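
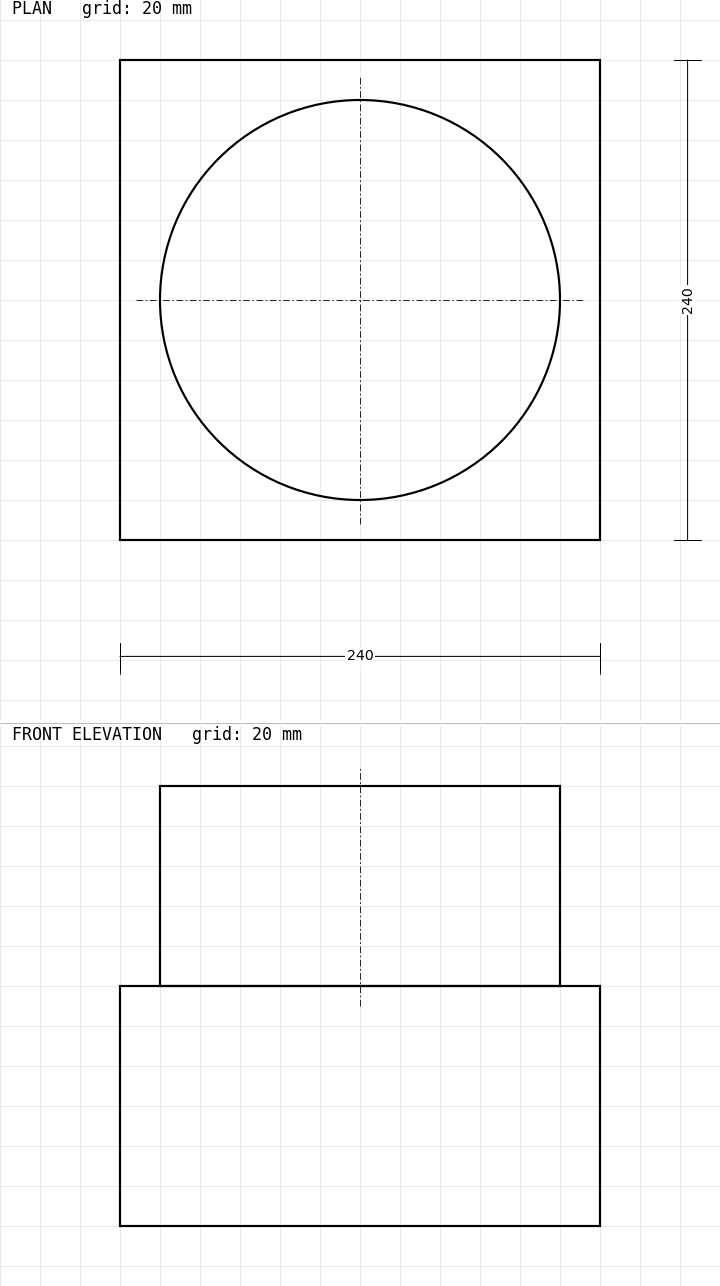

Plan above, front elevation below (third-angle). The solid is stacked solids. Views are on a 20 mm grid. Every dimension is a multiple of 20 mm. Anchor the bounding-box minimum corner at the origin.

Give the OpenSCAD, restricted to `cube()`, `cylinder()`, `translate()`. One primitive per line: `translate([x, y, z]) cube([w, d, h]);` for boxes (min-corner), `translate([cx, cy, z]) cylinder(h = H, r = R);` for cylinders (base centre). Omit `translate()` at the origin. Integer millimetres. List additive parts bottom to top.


cube([240, 240, 120]);
translate([120, 120, 120]) cylinder(h = 100, r = 100);


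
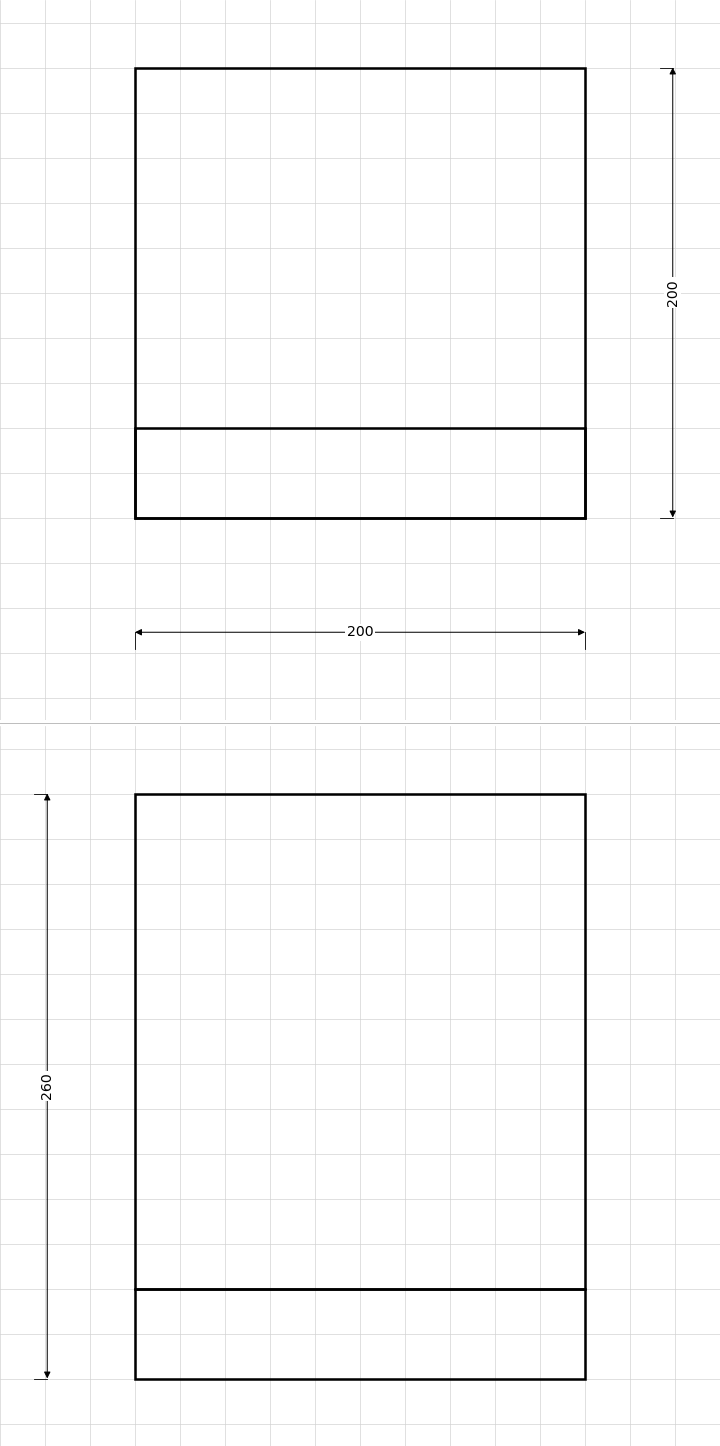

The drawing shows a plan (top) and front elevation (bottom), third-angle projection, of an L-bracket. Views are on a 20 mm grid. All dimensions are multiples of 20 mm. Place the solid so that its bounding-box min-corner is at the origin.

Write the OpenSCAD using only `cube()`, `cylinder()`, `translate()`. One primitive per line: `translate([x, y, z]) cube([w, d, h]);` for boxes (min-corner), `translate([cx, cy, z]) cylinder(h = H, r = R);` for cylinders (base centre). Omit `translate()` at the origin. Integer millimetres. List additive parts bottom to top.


cube([200, 200, 40]);
translate([0, 0, 40]) cube([200, 40, 220]);


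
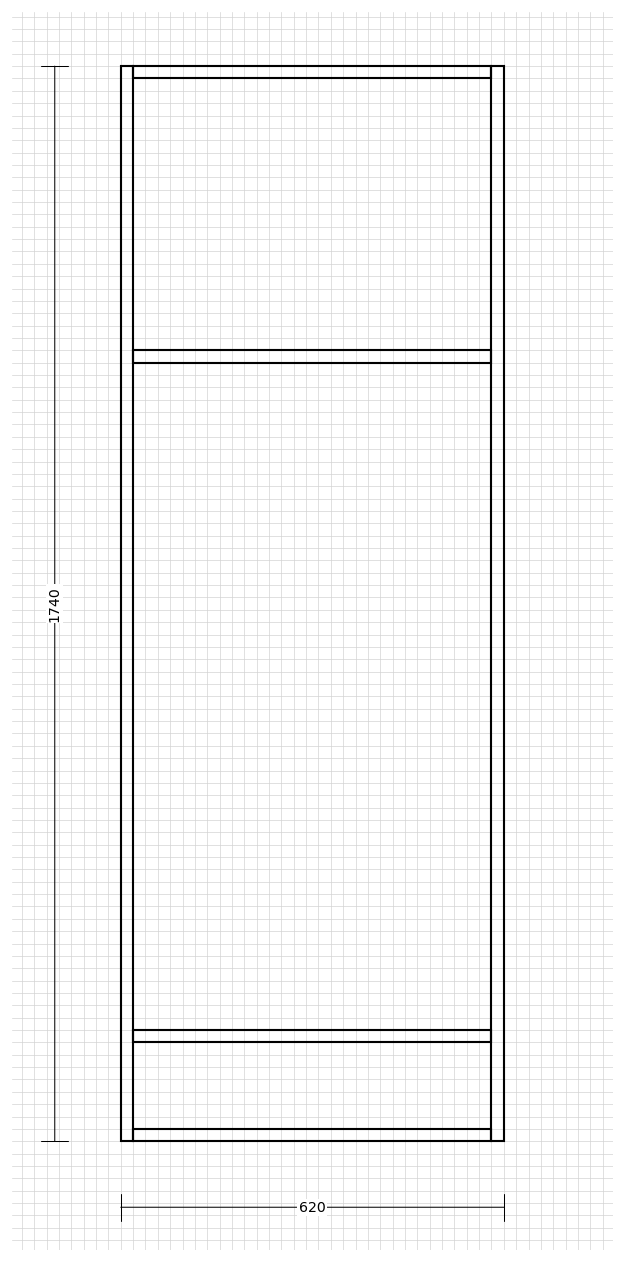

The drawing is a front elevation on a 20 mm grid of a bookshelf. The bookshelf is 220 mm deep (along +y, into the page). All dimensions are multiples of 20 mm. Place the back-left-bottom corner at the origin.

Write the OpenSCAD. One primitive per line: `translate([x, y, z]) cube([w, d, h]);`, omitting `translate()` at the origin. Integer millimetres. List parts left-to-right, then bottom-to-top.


cube([20, 220, 1740]);
translate([20, 0, 0]) cube([580, 220, 20]);
translate([20, 0, 160]) cube([580, 220, 20]);
translate([20, 0, 1260]) cube([580, 220, 20]);
translate([20, 0, 1720]) cube([580, 220, 20]);
translate([600, 0, 0]) cube([20, 220, 1740]);


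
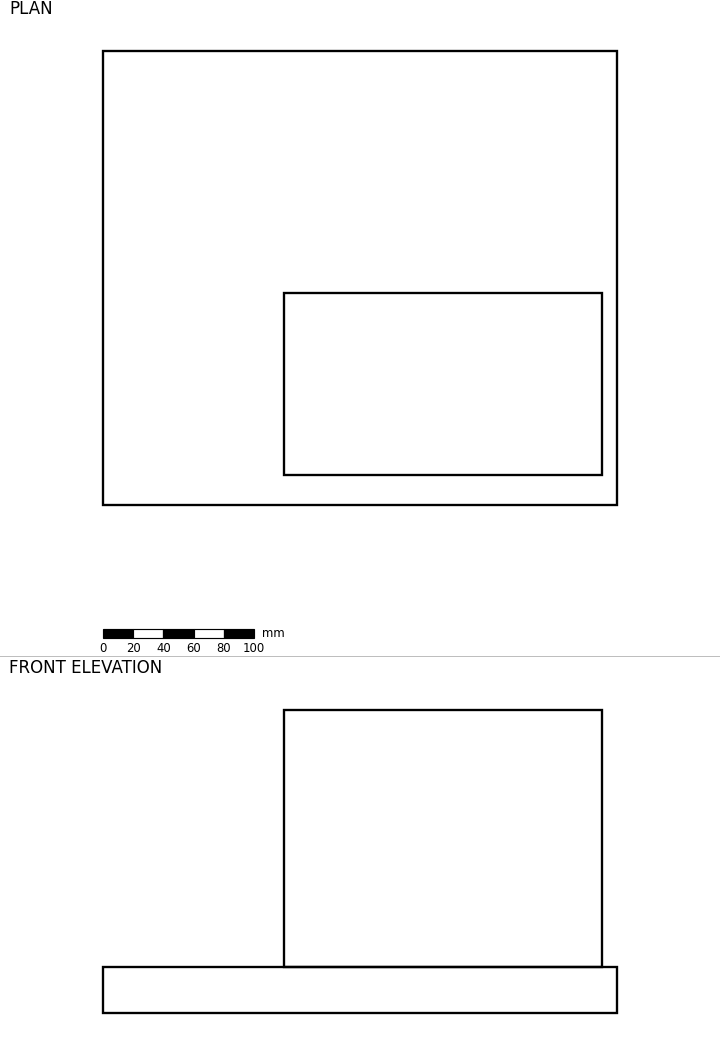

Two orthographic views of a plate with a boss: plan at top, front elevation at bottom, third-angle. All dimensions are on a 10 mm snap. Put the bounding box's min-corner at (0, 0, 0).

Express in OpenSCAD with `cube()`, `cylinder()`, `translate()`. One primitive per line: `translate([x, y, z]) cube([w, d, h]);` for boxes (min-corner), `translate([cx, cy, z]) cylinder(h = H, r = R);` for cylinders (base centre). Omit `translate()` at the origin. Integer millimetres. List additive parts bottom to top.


cube([340, 300, 30]);
translate([120, 20, 30]) cube([210, 120, 170]);


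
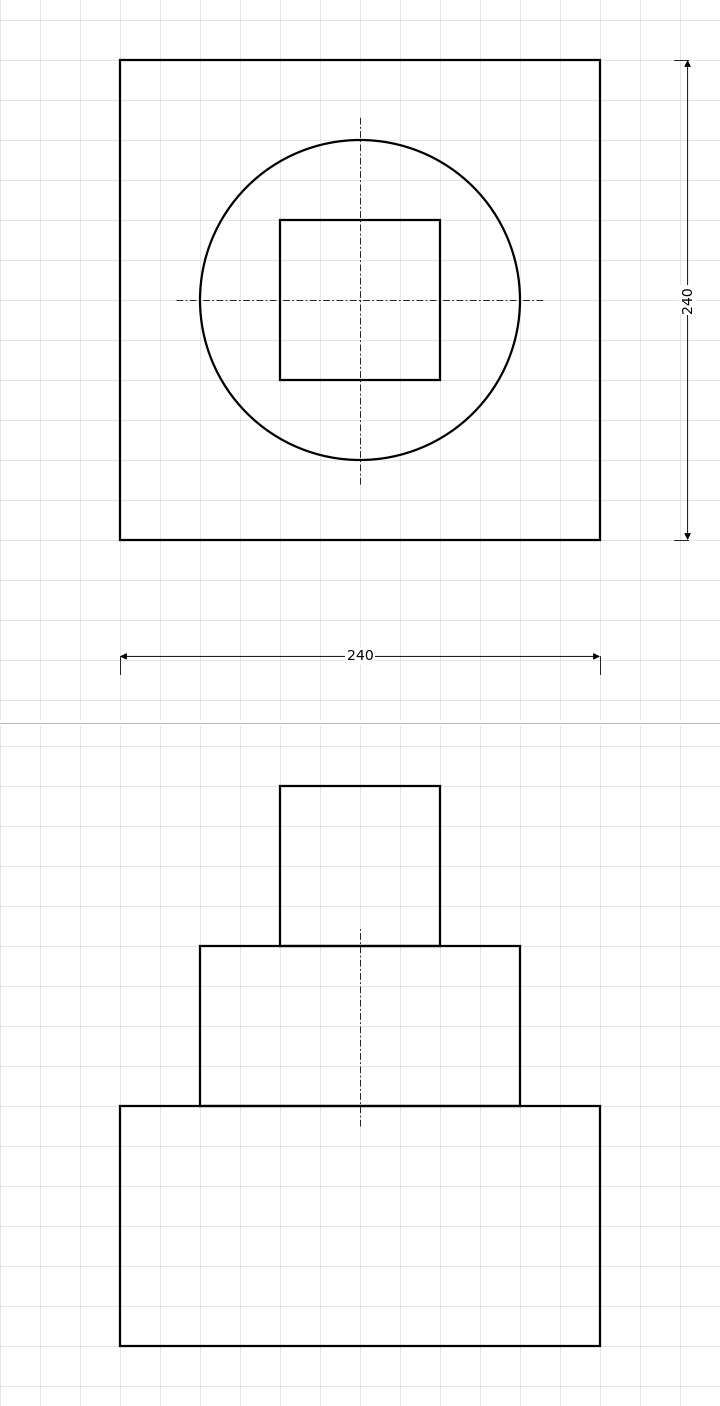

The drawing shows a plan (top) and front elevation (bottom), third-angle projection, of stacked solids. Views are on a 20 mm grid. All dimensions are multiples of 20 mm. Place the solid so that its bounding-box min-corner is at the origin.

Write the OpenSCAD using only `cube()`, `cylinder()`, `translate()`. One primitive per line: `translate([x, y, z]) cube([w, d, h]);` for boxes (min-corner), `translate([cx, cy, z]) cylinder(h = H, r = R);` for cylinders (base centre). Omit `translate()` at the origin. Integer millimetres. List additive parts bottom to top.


cube([240, 240, 120]);
translate([120, 120, 120]) cylinder(h = 80, r = 80);
translate([80, 80, 200]) cube([80, 80, 80]);


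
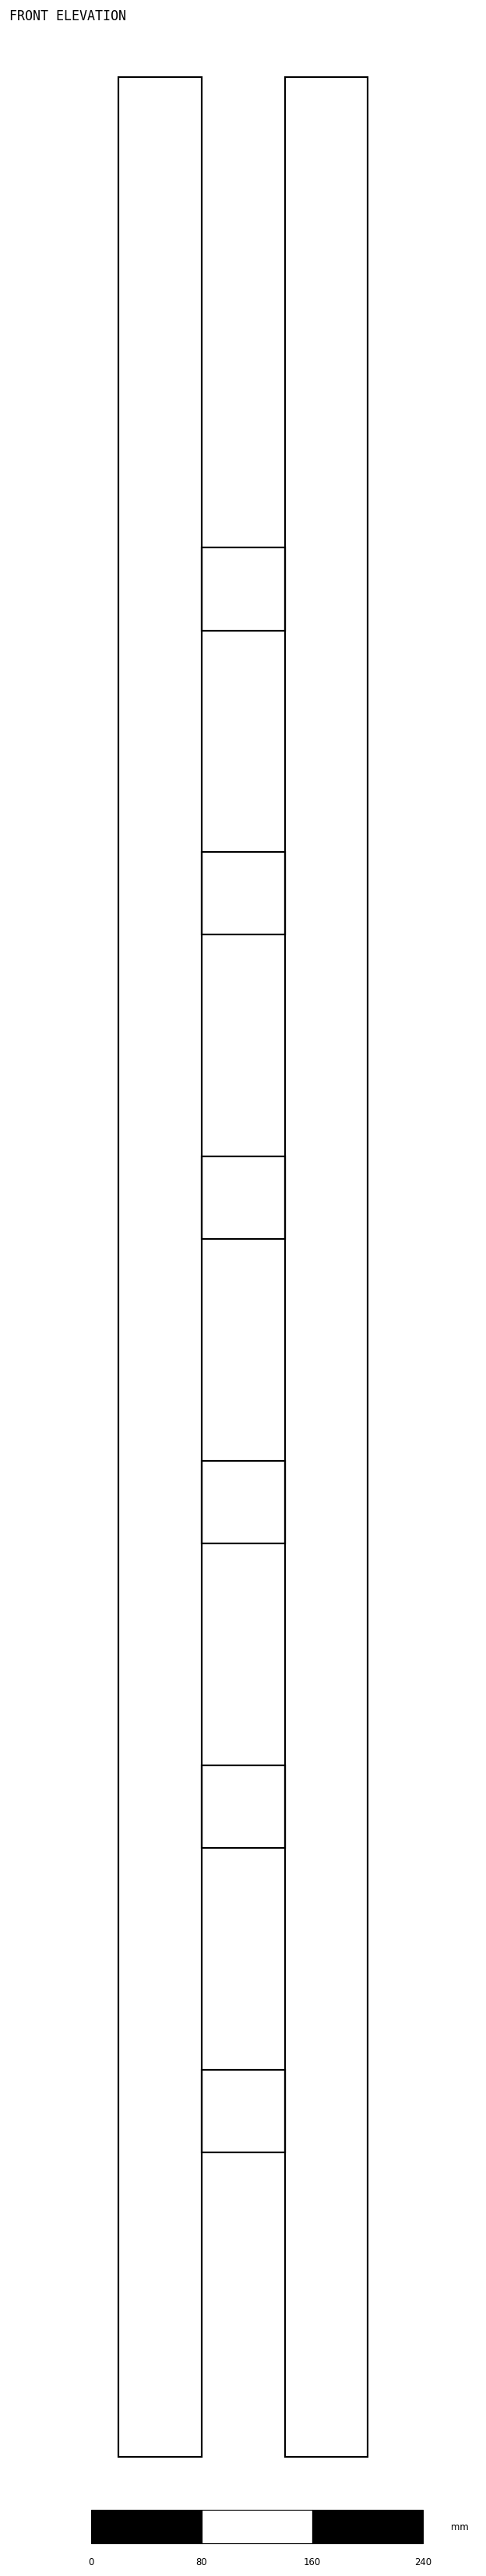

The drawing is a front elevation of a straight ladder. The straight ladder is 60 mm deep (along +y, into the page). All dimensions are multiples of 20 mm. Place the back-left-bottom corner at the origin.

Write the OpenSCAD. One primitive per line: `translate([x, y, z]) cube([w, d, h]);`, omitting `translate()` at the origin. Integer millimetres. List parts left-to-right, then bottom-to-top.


cube([60, 60, 1720]);
translate([60, 0, 220]) cube([60, 60, 60]);
translate([60, 0, 440]) cube([60, 60, 60]);
translate([60, 0, 660]) cube([60, 60, 60]);
translate([60, 0, 880]) cube([60, 60, 60]);
translate([60, 0, 1100]) cube([60, 60, 60]);
translate([60, 0, 1320]) cube([60, 60, 60]);
translate([120, 0, 0]) cube([60, 60, 1720]);


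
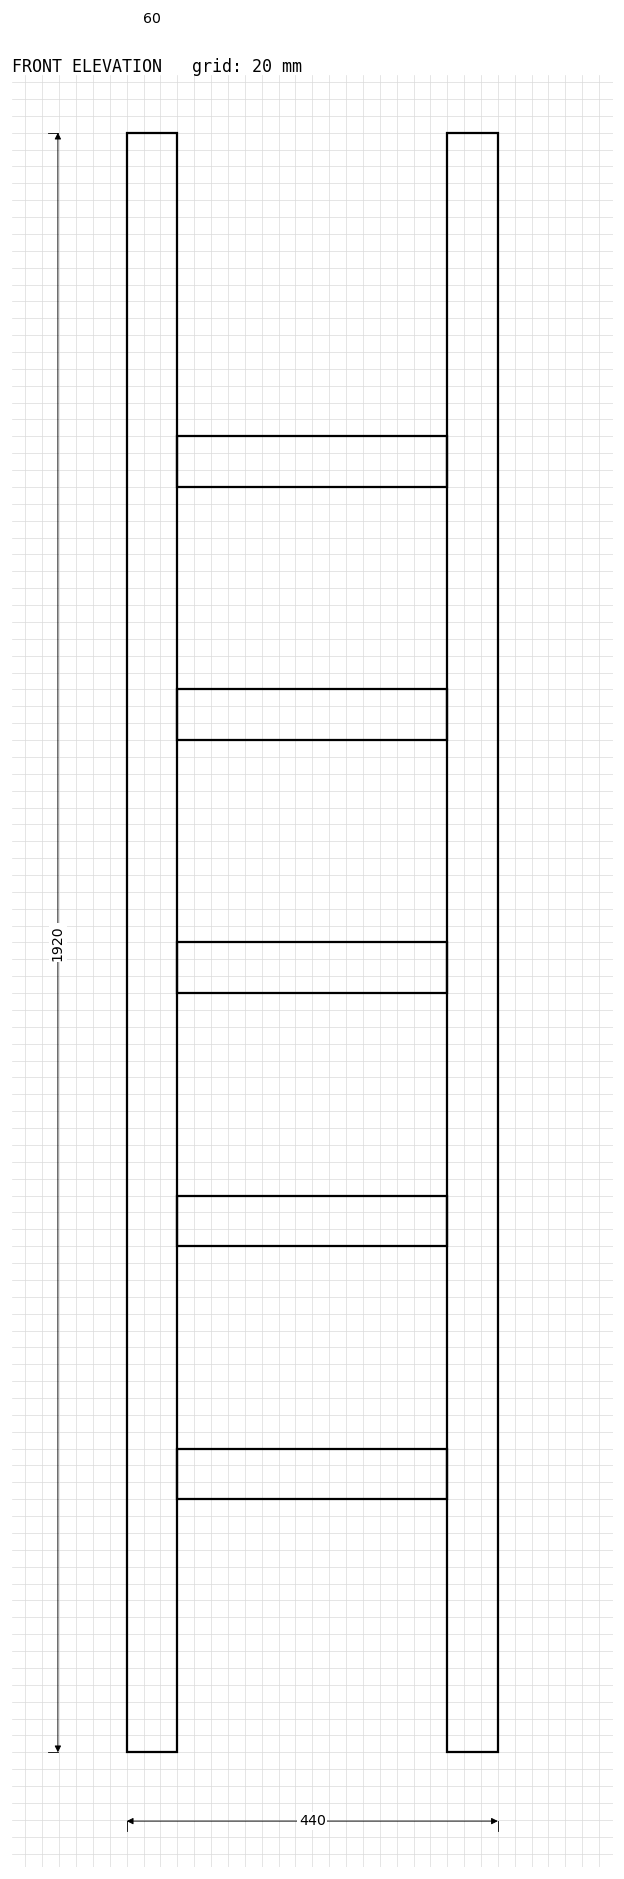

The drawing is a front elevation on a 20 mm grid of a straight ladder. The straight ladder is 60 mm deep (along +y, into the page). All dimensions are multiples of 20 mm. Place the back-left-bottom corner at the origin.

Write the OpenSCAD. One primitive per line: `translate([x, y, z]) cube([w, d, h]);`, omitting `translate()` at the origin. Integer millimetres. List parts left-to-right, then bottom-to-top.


cube([60, 60, 1920]);
translate([60, 0, 300]) cube([320, 60, 60]);
translate([60, 0, 600]) cube([320, 60, 60]);
translate([60, 0, 900]) cube([320, 60, 60]);
translate([60, 0, 1200]) cube([320, 60, 60]);
translate([60, 0, 1500]) cube([320, 60, 60]);
translate([380, 0, 0]) cube([60, 60, 1920]);


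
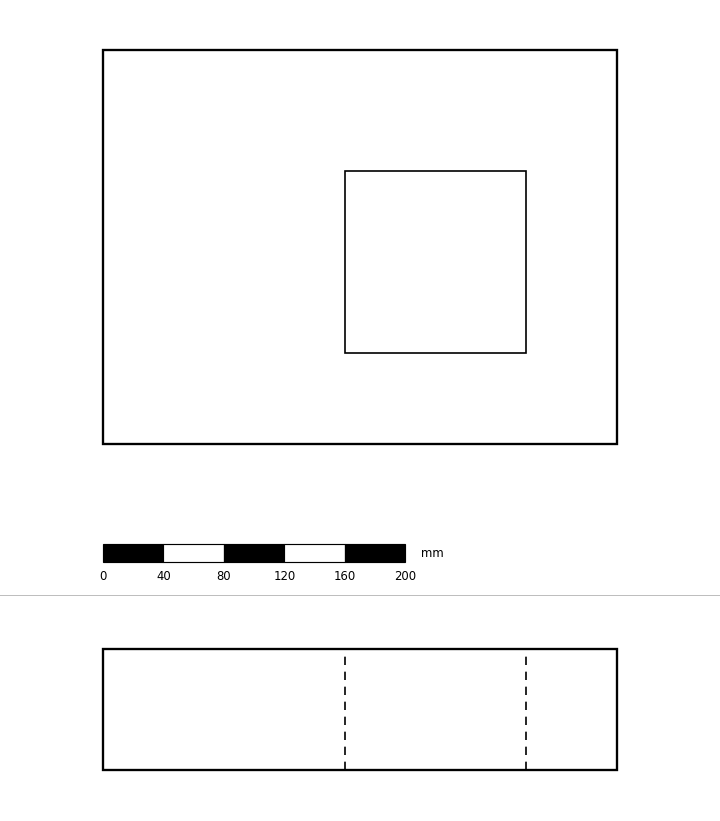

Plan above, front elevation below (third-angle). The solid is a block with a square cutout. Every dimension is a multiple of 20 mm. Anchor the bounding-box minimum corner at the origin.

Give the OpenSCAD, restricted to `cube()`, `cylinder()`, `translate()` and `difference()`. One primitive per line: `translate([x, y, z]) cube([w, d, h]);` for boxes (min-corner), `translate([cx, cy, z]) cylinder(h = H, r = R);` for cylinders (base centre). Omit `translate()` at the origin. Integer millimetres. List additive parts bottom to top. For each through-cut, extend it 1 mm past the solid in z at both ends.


difference() {
  cube([340, 260, 80]);
  translate([160, 60, -1]) cube([120, 120, 82]);
}


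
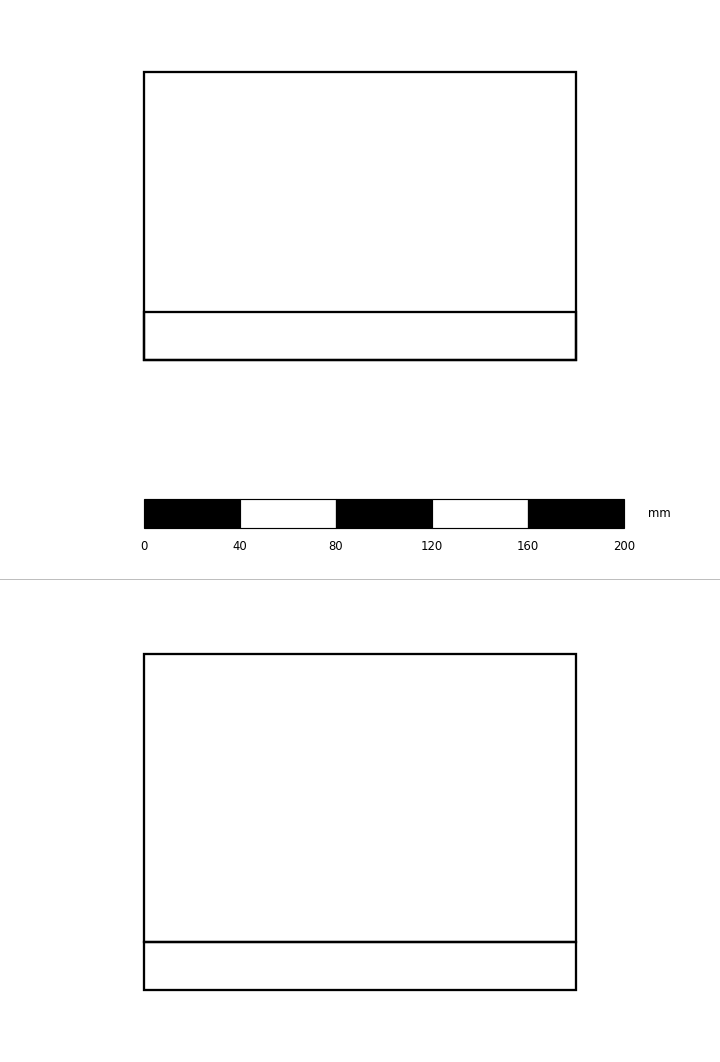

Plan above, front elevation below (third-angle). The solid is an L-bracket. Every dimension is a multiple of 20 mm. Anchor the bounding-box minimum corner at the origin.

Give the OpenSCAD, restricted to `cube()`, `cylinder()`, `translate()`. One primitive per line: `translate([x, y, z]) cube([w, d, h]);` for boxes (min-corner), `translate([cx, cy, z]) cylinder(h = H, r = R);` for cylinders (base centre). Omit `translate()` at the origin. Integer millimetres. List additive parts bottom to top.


cube([180, 120, 20]);
translate([0, 0, 20]) cube([180, 20, 120]);


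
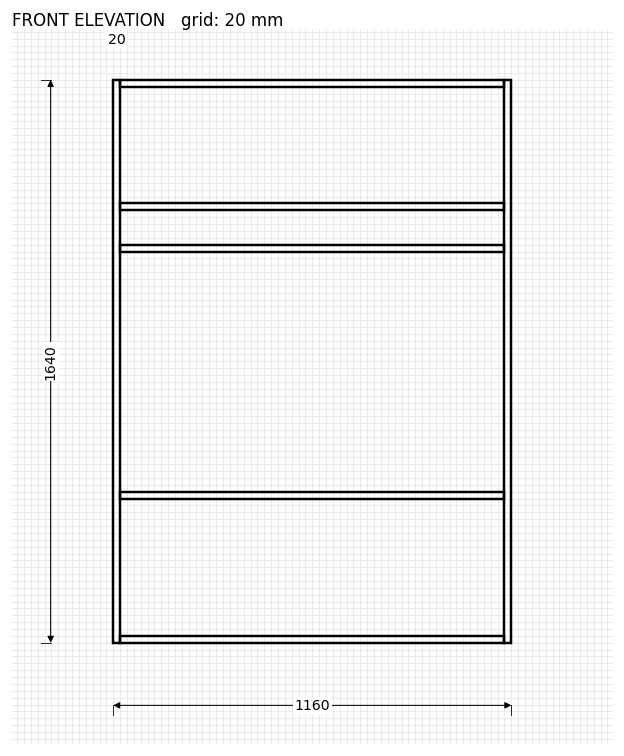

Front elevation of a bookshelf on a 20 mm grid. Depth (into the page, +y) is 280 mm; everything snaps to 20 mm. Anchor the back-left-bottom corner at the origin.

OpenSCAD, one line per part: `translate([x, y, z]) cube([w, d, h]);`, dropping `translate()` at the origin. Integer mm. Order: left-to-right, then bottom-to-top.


cube([20, 280, 1640]);
translate([20, 0, 0]) cube([1120, 280, 20]);
translate([20, 0, 420]) cube([1120, 280, 20]);
translate([20, 0, 1140]) cube([1120, 280, 20]);
translate([20, 0, 1260]) cube([1120, 280, 20]);
translate([20, 0, 1620]) cube([1120, 280, 20]);
translate([1140, 0, 0]) cube([20, 280, 1640]);


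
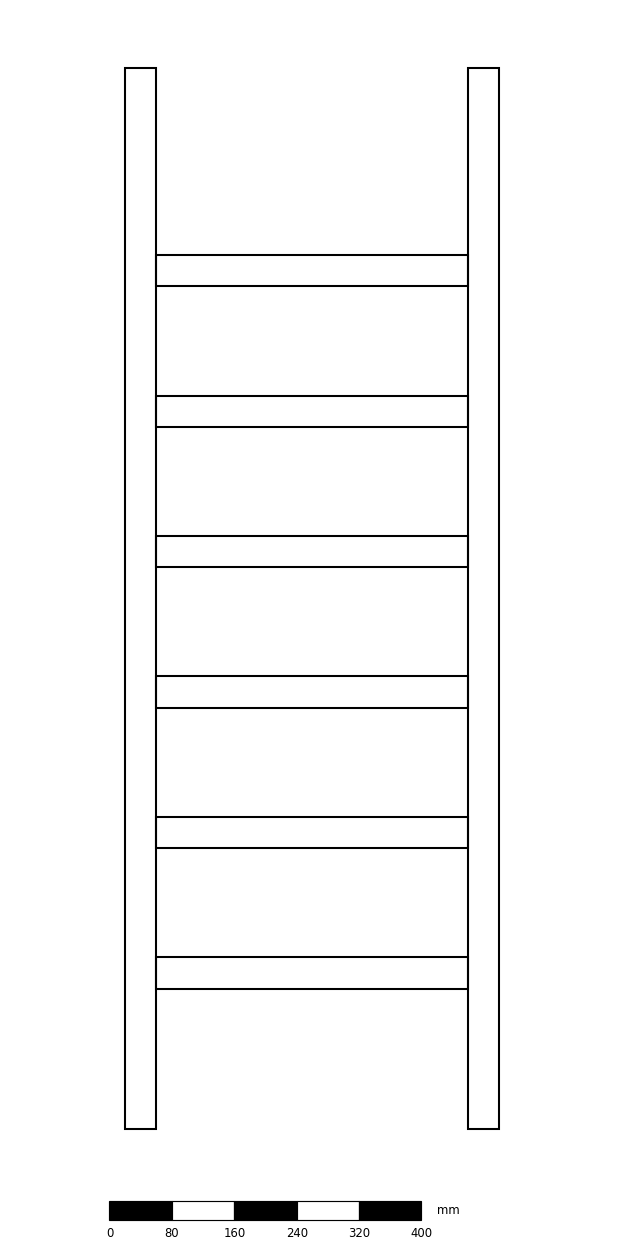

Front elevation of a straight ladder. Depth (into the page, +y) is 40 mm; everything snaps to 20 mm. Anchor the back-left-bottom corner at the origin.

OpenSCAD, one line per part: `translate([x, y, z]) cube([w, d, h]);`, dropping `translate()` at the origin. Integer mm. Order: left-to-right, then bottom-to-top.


cube([40, 40, 1360]);
translate([40, 0, 180]) cube([400, 40, 40]);
translate([40, 0, 360]) cube([400, 40, 40]);
translate([40, 0, 540]) cube([400, 40, 40]);
translate([40, 0, 720]) cube([400, 40, 40]);
translate([40, 0, 900]) cube([400, 40, 40]);
translate([40, 0, 1080]) cube([400, 40, 40]);
translate([440, 0, 0]) cube([40, 40, 1360]);


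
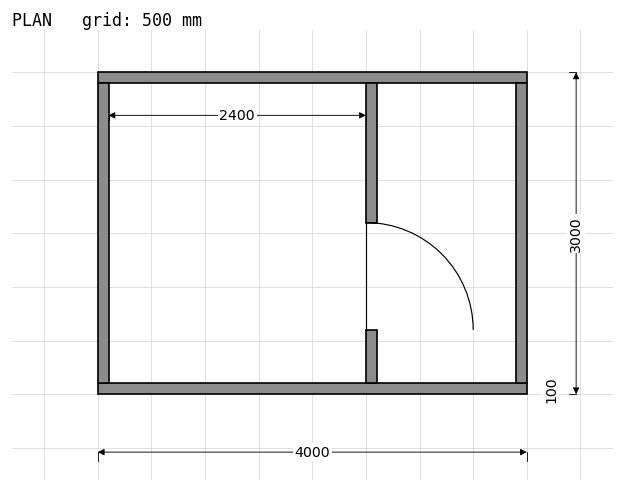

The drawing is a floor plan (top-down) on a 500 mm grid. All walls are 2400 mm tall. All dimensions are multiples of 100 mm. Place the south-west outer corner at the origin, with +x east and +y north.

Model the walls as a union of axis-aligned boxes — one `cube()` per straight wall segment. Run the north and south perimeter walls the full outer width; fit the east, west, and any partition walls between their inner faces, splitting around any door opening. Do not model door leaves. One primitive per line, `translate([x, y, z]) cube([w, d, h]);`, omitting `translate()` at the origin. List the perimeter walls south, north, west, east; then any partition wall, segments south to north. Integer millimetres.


cube([4000, 100, 2400]);
translate([0, 2900, 0]) cube([4000, 100, 2400]);
translate([0, 100, 0]) cube([100, 2800, 2400]);
translate([3900, 100, 0]) cube([100, 2800, 2400]);
translate([2500, 100, 0]) cube([100, 500, 2400]);
translate([2500, 1600, 0]) cube([100, 1300, 2400]);


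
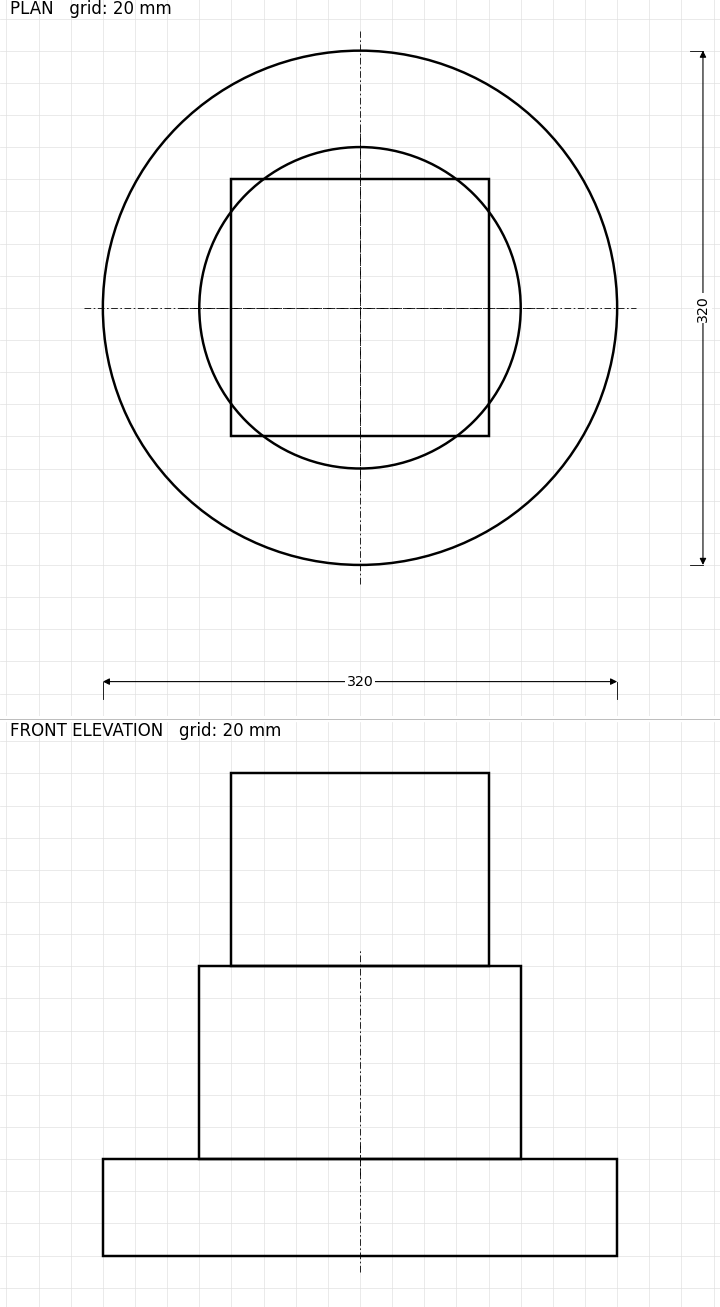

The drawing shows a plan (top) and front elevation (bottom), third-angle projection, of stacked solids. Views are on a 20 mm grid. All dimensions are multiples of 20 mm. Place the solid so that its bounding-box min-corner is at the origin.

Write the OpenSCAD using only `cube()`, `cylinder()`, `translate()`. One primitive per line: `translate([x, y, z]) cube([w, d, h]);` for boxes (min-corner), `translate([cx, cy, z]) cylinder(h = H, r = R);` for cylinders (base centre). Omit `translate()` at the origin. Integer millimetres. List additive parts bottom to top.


translate([160, 160, 0]) cylinder(h = 60, r = 160);
translate([160, 160, 60]) cylinder(h = 120, r = 100);
translate([80, 80, 180]) cube([160, 160, 120]);


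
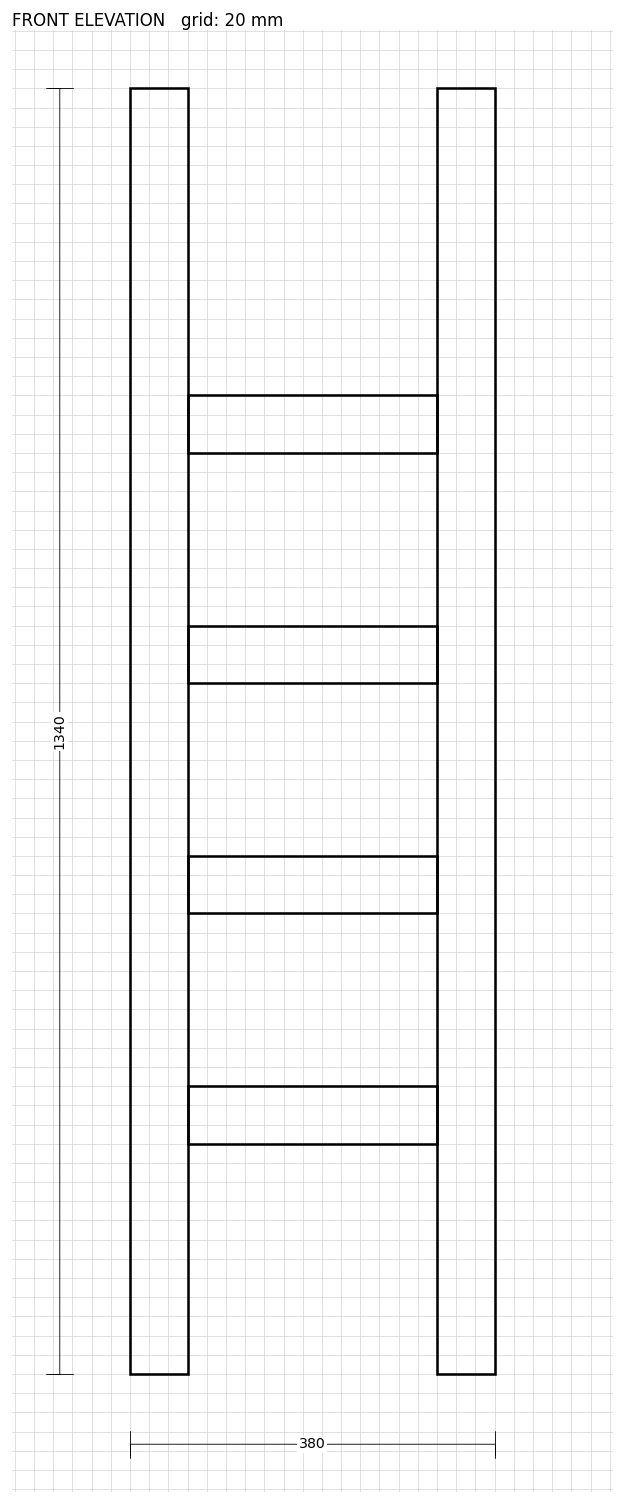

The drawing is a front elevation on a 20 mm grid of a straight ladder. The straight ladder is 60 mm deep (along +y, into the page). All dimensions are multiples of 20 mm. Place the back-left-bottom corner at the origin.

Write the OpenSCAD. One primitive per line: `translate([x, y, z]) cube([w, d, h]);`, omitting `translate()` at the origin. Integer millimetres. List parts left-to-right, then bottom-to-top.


cube([60, 60, 1340]);
translate([60, 0, 240]) cube([260, 60, 60]);
translate([60, 0, 480]) cube([260, 60, 60]);
translate([60, 0, 720]) cube([260, 60, 60]);
translate([60, 0, 960]) cube([260, 60, 60]);
translate([320, 0, 0]) cube([60, 60, 1340]);


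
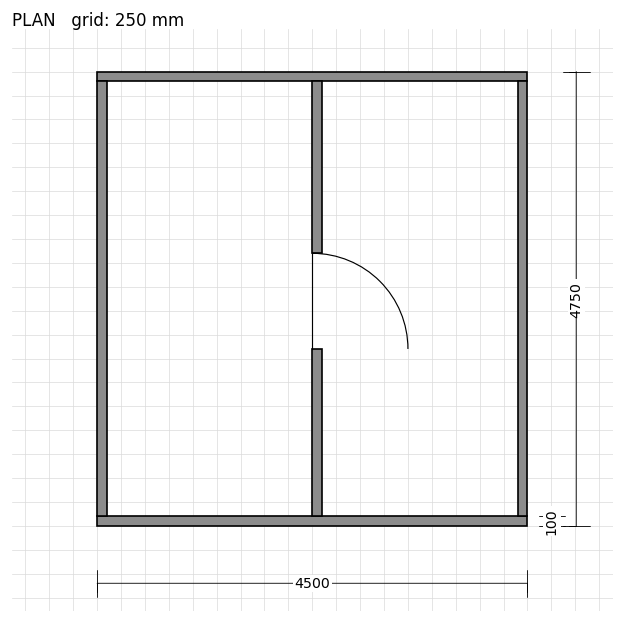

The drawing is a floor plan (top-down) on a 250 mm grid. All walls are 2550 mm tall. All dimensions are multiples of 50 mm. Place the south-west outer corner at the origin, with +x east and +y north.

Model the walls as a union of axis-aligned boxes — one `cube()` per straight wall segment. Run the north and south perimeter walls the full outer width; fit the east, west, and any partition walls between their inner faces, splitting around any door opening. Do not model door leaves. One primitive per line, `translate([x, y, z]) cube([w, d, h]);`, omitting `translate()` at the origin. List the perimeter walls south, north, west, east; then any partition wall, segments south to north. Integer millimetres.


cube([4500, 100, 2550]);
translate([0, 4650, 0]) cube([4500, 100, 2550]);
translate([0, 100, 0]) cube([100, 4550, 2550]);
translate([4400, 100, 0]) cube([100, 4550, 2550]);
translate([2250, 100, 0]) cube([100, 1750, 2550]);
translate([2250, 2850, 0]) cube([100, 1800, 2550]);


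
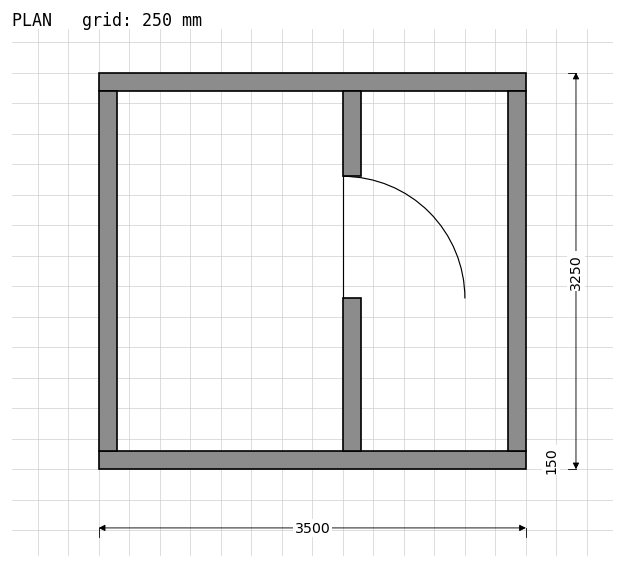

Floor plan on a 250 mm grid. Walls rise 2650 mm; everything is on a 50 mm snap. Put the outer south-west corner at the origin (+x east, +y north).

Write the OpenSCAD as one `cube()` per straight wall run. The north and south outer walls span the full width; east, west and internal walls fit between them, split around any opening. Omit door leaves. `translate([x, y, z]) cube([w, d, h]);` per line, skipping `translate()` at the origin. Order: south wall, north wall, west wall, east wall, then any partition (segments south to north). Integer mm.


cube([3500, 150, 2650]);
translate([0, 3100, 0]) cube([3500, 150, 2650]);
translate([0, 150, 0]) cube([150, 2950, 2650]);
translate([3350, 150, 0]) cube([150, 2950, 2650]);
translate([2000, 150, 0]) cube([150, 1250, 2650]);
translate([2000, 2400, 0]) cube([150, 700, 2650]);


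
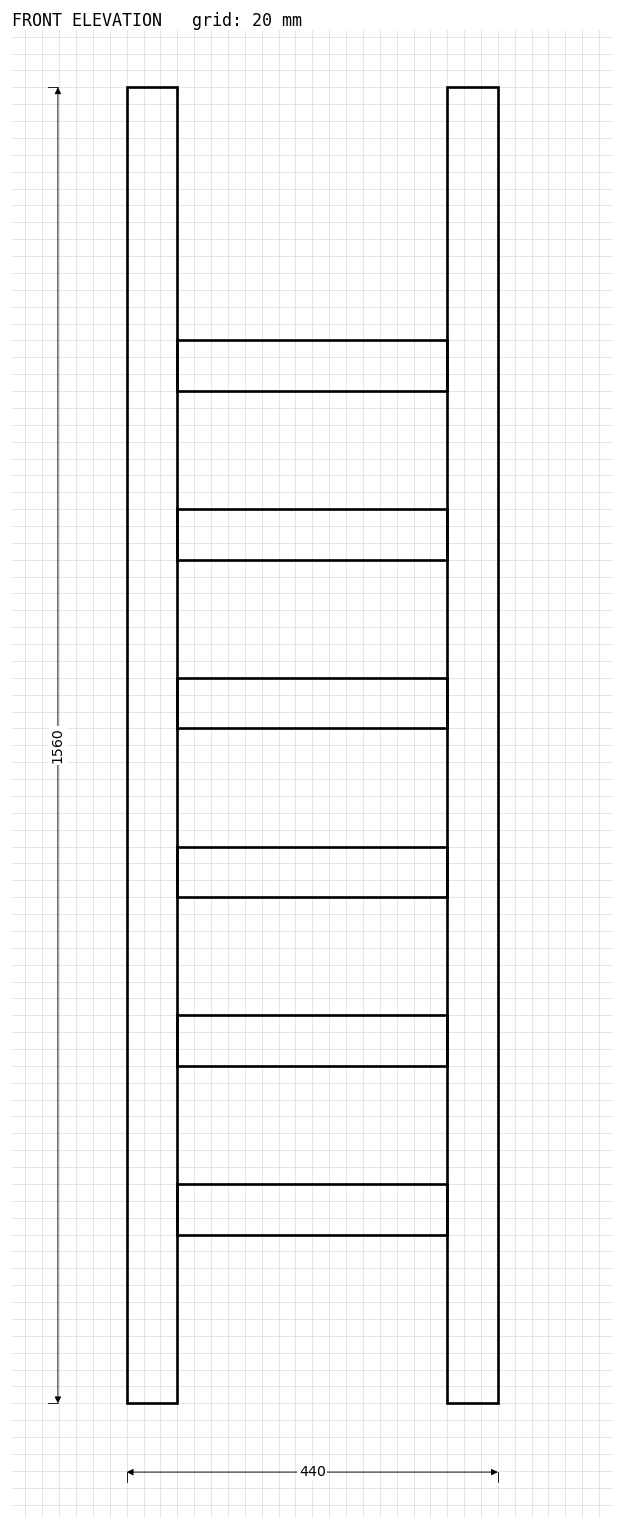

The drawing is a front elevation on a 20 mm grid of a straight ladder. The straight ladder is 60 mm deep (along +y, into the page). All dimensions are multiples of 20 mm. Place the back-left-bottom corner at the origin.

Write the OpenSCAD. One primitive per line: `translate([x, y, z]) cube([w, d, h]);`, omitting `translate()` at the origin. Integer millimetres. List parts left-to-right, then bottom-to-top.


cube([60, 60, 1560]);
translate([60, 0, 200]) cube([320, 60, 60]);
translate([60, 0, 400]) cube([320, 60, 60]);
translate([60, 0, 600]) cube([320, 60, 60]);
translate([60, 0, 800]) cube([320, 60, 60]);
translate([60, 0, 1000]) cube([320, 60, 60]);
translate([60, 0, 1200]) cube([320, 60, 60]);
translate([380, 0, 0]) cube([60, 60, 1560]);


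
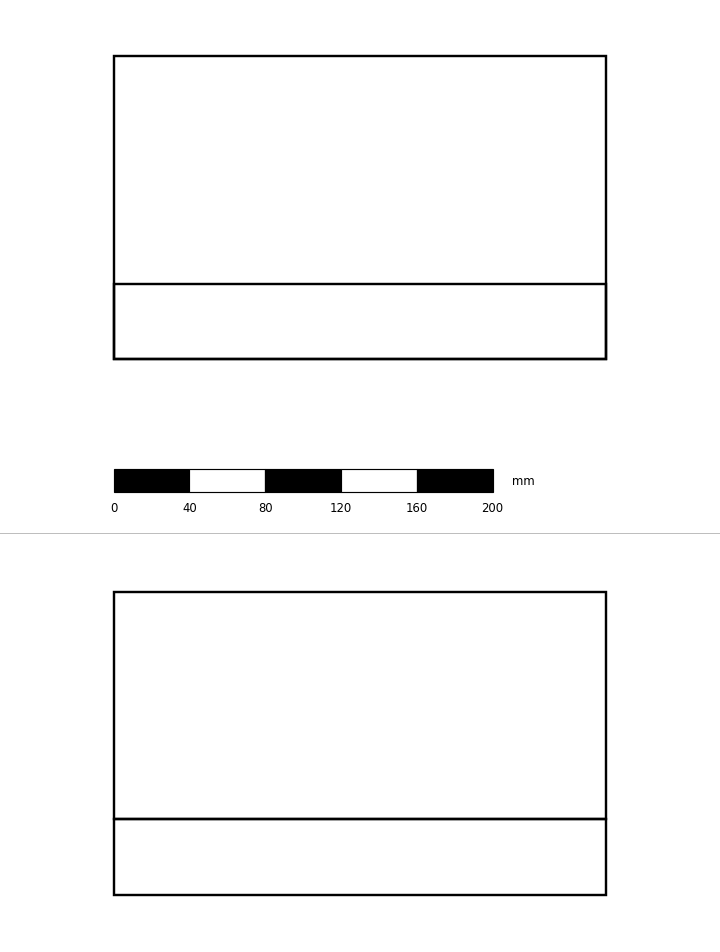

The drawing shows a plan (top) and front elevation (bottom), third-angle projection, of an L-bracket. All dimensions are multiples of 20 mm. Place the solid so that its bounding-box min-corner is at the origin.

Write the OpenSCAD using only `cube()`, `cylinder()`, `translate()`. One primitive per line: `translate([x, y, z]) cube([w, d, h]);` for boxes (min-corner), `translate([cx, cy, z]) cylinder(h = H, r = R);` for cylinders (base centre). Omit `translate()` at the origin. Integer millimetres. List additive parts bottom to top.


cube([260, 160, 40]);
translate([0, 0, 40]) cube([260, 40, 120]);


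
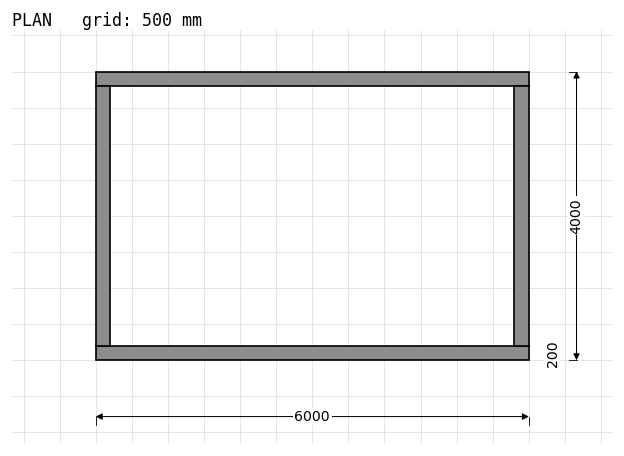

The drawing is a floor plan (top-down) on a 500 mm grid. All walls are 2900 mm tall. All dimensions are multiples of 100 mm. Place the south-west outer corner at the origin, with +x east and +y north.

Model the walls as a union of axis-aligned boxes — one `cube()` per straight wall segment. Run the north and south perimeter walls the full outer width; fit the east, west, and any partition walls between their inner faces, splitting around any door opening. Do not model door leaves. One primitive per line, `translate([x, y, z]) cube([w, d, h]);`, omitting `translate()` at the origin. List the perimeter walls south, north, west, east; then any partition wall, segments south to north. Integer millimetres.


cube([6000, 200, 2900]);
translate([0, 3800, 0]) cube([6000, 200, 2900]);
translate([0, 200, 0]) cube([200, 3600, 2900]);
translate([5800, 200, 0]) cube([200, 3600, 2900]);


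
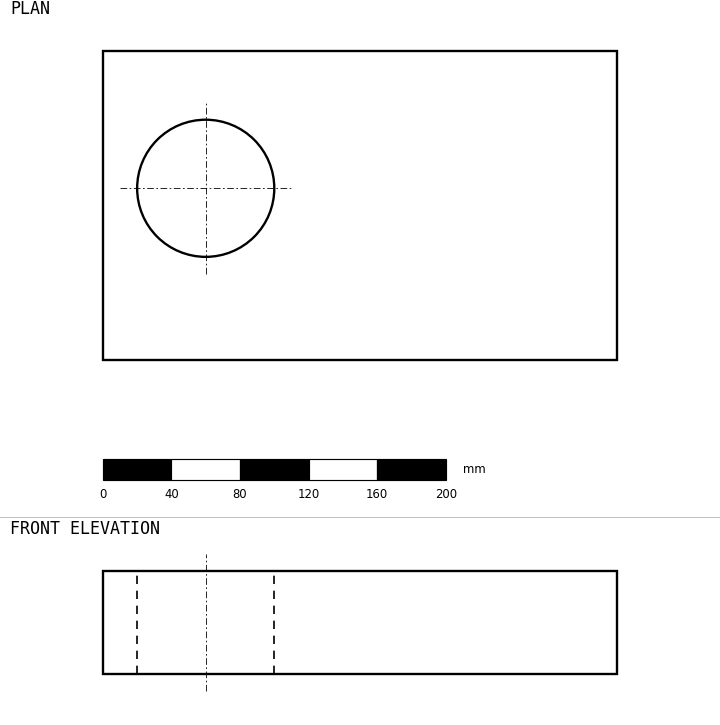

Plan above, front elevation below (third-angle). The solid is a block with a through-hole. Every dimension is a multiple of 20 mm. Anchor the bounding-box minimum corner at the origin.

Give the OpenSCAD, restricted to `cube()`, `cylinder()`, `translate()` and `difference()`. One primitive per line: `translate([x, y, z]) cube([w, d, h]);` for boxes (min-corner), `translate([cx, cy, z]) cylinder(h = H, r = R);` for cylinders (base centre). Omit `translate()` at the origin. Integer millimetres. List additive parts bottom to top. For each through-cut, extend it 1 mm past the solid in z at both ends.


difference() {
  cube([300, 180, 60]);
  translate([60, 100, -1]) cylinder(h = 62, r = 40);
}


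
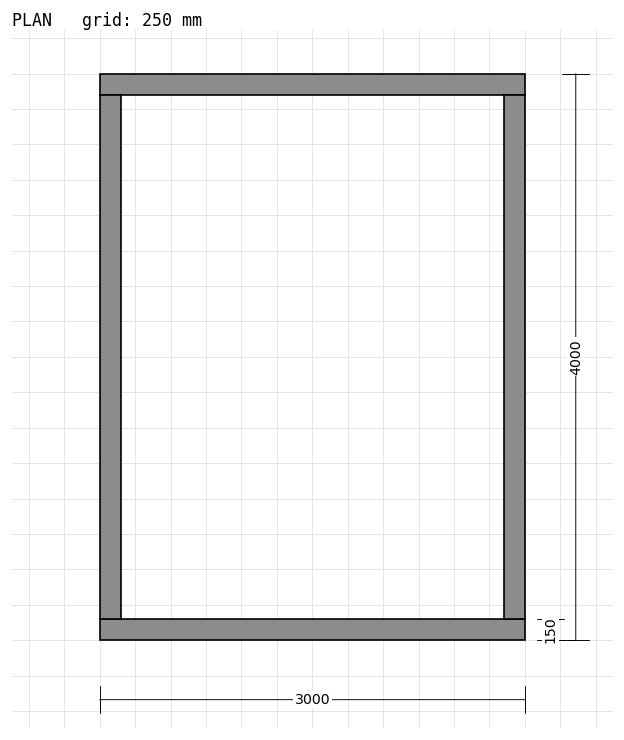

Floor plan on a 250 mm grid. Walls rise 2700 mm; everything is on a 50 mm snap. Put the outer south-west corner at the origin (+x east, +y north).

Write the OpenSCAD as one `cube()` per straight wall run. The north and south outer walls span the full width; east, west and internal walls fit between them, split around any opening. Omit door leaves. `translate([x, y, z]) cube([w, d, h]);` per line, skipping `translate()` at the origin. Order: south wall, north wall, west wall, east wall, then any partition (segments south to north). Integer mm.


cube([3000, 150, 2700]);
translate([0, 3850, 0]) cube([3000, 150, 2700]);
translate([0, 150, 0]) cube([150, 3700, 2700]);
translate([2850, 150, 0]) cube([150, 3700, 2700]);


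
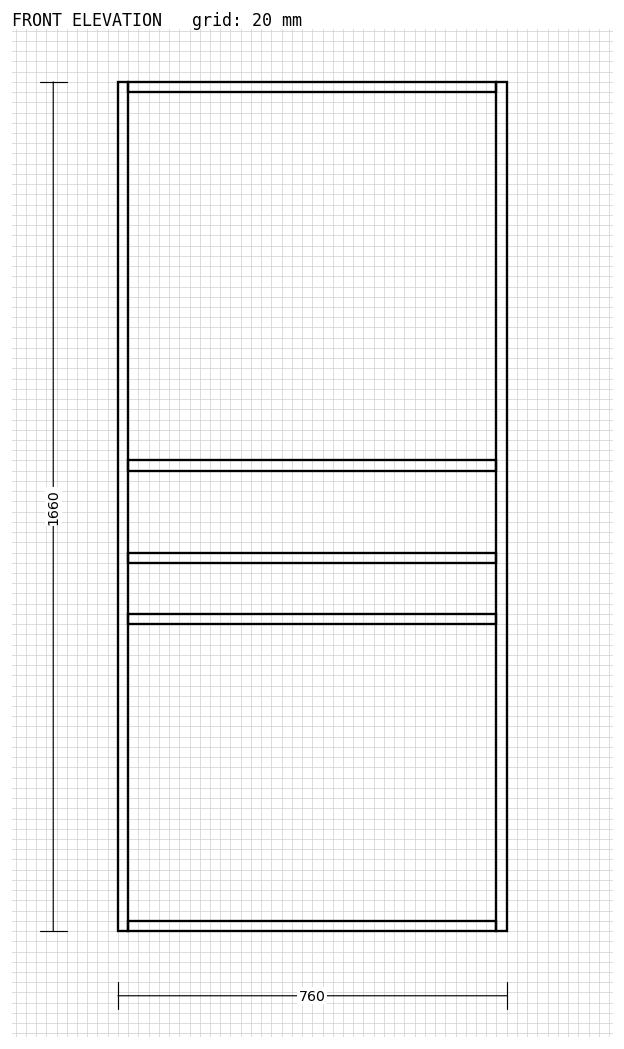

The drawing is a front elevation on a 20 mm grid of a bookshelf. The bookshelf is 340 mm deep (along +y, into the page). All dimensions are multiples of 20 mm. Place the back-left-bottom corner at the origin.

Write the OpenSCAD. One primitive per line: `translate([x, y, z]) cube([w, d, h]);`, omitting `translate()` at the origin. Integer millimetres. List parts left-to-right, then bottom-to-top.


cube([20, 340, 1660]);
translate([20, 0, 0]) cube([720, 340, 20]);
translate([20, 0, 600]) cube([720, 340, 20]);
translate([20, 0, 720]) cube([720, 340, 20]);
translate([20, 0, 900]) cube([720, 340, 20]);
translate([20, 0, 1640]) cube([720, 340, 20]);
translate([740, 0, 0]) cube([20, 340, 1660]);


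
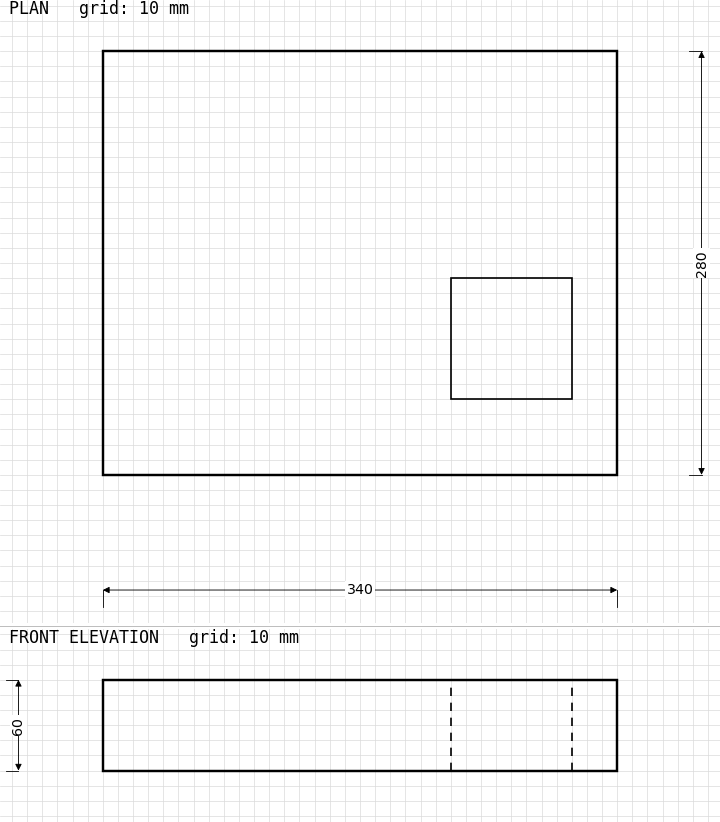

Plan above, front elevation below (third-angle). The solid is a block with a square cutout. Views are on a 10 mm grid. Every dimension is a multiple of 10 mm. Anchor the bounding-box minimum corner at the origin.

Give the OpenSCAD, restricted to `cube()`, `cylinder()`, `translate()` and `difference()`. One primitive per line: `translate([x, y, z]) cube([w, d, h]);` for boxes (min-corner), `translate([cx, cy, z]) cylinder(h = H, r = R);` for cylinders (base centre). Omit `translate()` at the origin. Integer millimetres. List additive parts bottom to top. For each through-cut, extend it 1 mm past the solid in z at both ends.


difference() {
  cube([340, 280, 60]);
  translate([230, 50, -1]) cube([80, 80, 62]);
}


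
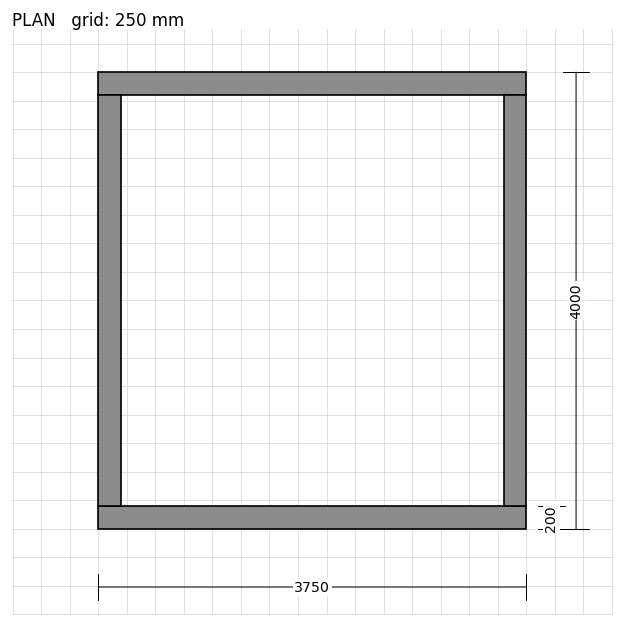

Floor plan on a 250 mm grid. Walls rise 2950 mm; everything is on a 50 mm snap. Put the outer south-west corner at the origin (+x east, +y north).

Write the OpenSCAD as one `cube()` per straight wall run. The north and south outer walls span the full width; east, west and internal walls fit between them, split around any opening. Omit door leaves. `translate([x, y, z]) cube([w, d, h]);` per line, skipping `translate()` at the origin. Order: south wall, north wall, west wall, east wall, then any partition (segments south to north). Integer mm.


cube([3750, 200, 2950]);
translate([0, 3800, 0]) cube([3750, 200, 2950]);
translate([0, 200, 0]) cube([200, 3600, 2950]);
translate([3550, 200, 0]) cube([200, 3600, 2950]);


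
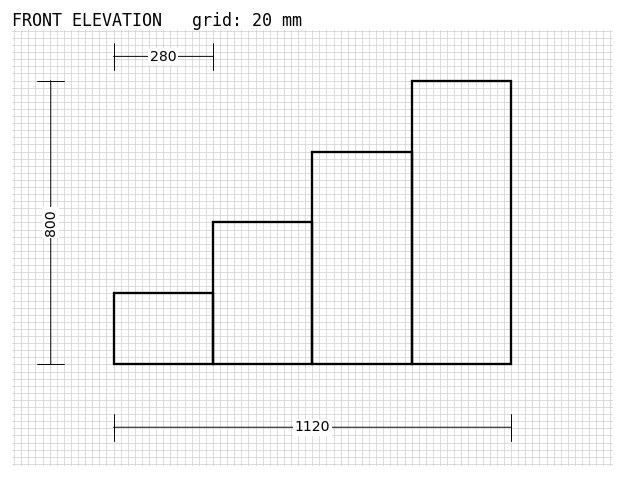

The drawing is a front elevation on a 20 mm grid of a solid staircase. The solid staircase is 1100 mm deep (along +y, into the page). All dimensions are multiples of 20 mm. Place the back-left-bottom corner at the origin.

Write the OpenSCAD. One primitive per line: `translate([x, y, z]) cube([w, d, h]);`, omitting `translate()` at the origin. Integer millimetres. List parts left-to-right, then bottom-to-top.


cube([280, 1100, 200]);
translate([280, 0, 0]) cube([280, 1100, 400]);
translate([560, 0, 0]) cube([280, 1100, 600]);
translate([840, 0, 0]) cube([280, 1100, 800]);


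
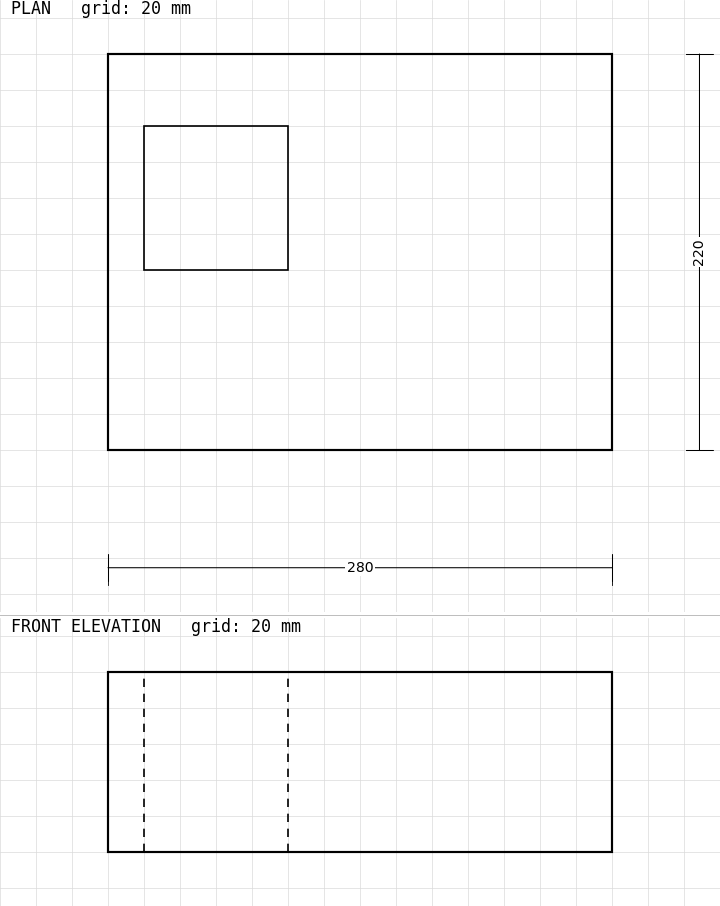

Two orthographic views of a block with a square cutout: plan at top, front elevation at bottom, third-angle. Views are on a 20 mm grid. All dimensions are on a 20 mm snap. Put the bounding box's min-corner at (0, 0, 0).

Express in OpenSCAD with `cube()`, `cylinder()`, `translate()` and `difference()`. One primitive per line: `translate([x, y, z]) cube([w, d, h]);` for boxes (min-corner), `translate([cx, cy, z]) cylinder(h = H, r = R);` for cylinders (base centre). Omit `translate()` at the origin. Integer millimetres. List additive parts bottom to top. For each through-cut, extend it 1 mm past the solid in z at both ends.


difference() {
  cube([280, 220, 100]);
  translate([20, 100, -1]) cube([80, 80, 102]);
}


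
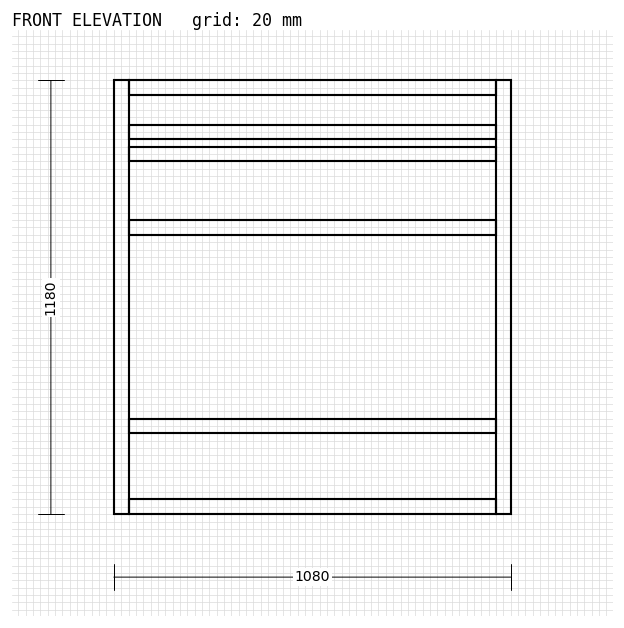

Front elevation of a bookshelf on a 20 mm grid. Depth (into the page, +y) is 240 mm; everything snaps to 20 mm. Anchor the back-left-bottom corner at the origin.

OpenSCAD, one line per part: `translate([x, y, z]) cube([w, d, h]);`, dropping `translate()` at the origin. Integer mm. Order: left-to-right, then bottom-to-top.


cube([40, 240, 1180]);
translate([40, 0, 0]) cube([1000, 240, 40]);
translate([40, 0, 220]) cube([1000, 240, 40]);
translate([40, 0, 760]) cube([1000, 240, 40]);
translate([40, 0, 960]) cube([1000, 240, 40]);
translate([40, 0, 1020]) cube([1000, 240, 40]);
translate([40, 0, 1140]) cube([1000, 240, 40]);
translate([1040, 0, 0]) cube([40, 240, 1180]);


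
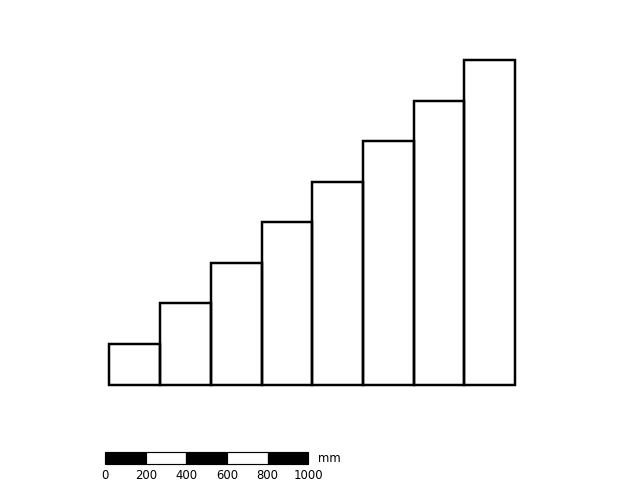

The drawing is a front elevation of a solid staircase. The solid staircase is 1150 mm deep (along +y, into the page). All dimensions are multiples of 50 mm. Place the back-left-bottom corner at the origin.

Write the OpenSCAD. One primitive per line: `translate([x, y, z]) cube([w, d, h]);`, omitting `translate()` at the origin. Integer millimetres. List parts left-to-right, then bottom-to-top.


cube([250, 1150, 200]);
translate([250, 0, 0]) cube([250, 1150, 400]);
translate([500, 0, 0]) cube([250, 1150, 600]);
translate([750, 0, 0]) cube([250, 1150, 800]);
translate([1000, 0, 0]) cube([250, 1150, 1000]);
translate([1250, 0, 0]) cube([250, 1150, 1200]);
translate([1500, 0, 0]) cube([250, 1150, 1400]);
translate([1750, 0, 0]) cube([250, 1150, 1600]);


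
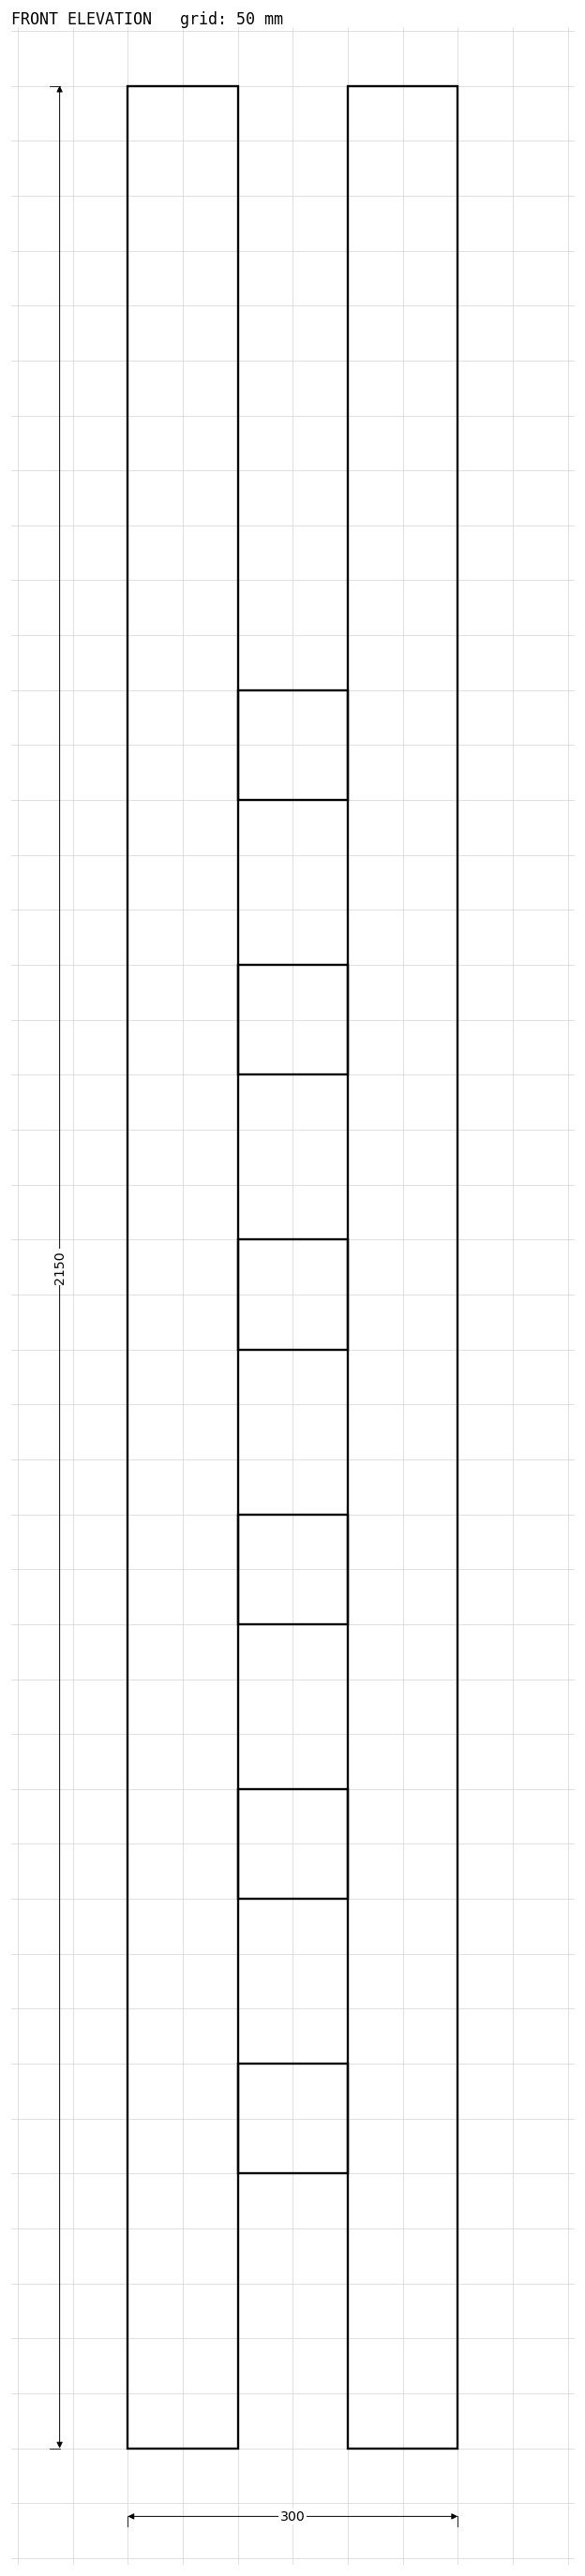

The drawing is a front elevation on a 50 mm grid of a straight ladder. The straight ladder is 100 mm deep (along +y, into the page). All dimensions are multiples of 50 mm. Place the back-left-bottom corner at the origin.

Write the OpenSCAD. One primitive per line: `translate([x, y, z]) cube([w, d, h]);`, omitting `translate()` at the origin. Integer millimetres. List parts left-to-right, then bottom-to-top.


cube([100, 100, 2150]);
translate([100, 0, 250]) cube([100, 100, 100]);
translate([100, 0, 500]) cube([100, 100, 100]);
translate([100, 0, 750]) cube([100, 100, 100]);
translate([100, 0, 1000]) cube([100, 100, 100]);
translate([100, 0, 1250]) cube([100, 100, 100]);
translate([100, 0, 1500]) cube([100, 100, 100]);
translate([200, 0, 0]) cube([100, 100, 2150]);


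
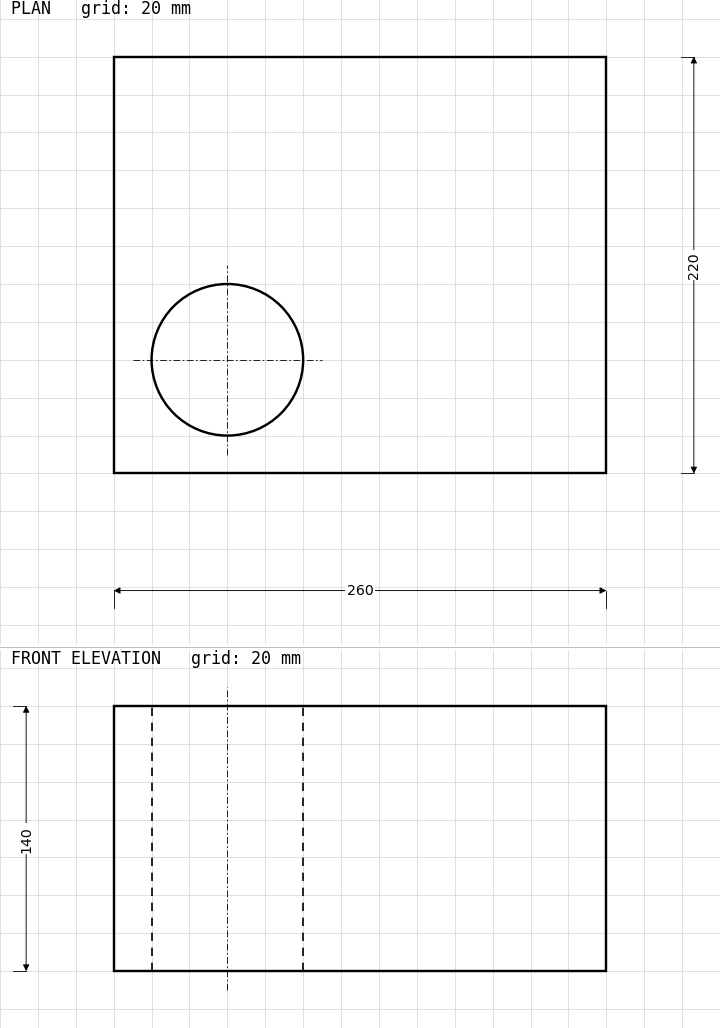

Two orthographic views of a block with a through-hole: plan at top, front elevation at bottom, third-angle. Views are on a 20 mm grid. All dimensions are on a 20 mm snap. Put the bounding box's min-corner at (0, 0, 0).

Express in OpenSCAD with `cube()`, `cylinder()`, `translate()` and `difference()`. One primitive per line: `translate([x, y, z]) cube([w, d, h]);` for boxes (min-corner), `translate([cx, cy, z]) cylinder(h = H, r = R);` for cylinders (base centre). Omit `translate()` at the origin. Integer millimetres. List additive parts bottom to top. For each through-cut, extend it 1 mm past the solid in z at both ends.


difference() {
  cube([260, 220, 140]);
  translate([60, 60, -1]) cylinder(h = 142, r = 40);
}


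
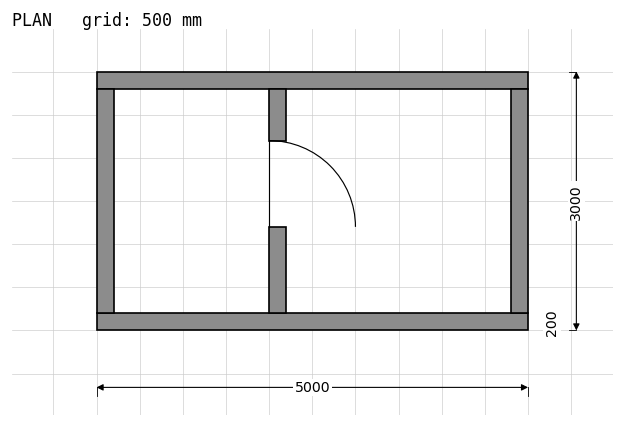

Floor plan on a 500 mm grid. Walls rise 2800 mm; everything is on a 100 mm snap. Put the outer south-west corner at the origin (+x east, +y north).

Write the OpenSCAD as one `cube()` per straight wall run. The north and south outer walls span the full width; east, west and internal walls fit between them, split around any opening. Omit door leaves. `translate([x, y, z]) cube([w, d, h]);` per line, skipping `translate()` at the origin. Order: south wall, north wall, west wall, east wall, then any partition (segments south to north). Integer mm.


cube([5000, 200, 2800]);
translate([0, 2800, 0]) cube([5000, 200, 2800]);
translate([0, 200, 0]) cube([200, 2600, 2800]);
translate([4800, 200, 0]) cube([200, 2600, 2800]);
translate([2000, 200, 0]) cube([200, 1000, 2800]);
translate([2000, 2200, 0]) cube([200, 600, 2800]);


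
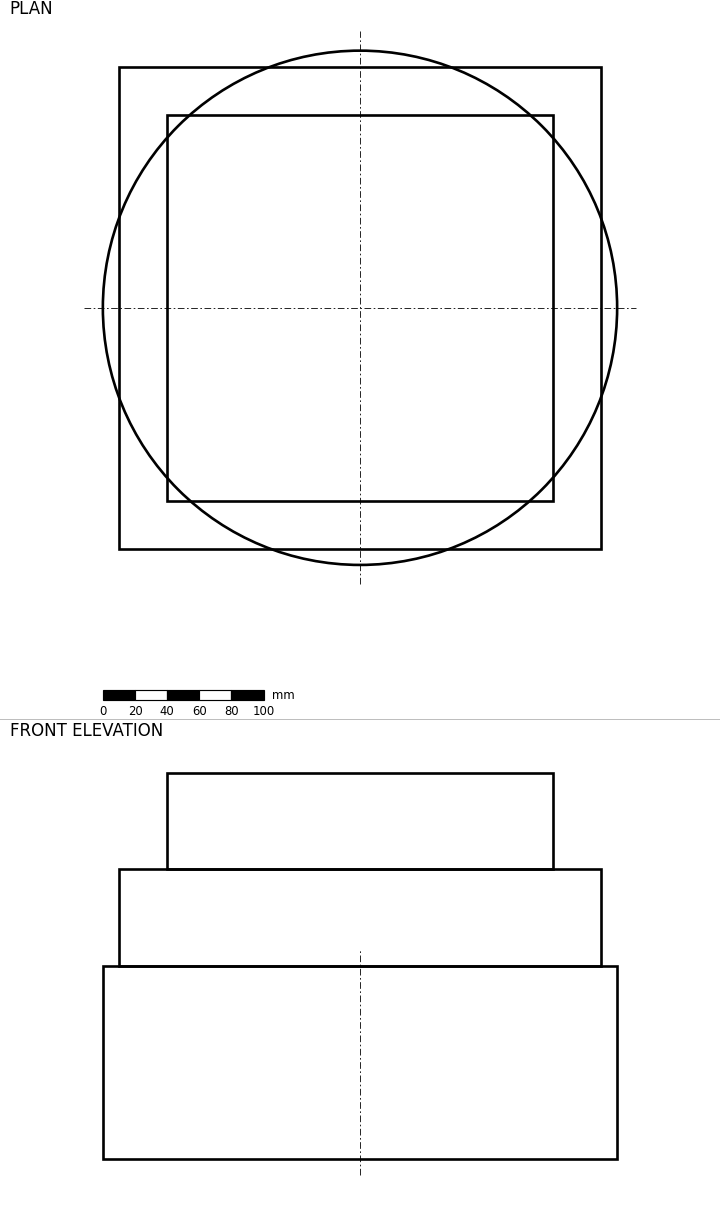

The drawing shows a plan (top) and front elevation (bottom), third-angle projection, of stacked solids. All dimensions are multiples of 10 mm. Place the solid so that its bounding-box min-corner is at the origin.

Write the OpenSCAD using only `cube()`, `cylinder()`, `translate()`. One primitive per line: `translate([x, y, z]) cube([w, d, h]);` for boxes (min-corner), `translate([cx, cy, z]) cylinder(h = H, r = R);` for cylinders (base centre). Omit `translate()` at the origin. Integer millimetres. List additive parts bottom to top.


translate([160, 160, 0]) cylinder(h = 120, r = 160);
translate([10, 10, 120]) cube([300, 300, 60]);
translate([40, 40, 180]) cube([240, 240, 60]);


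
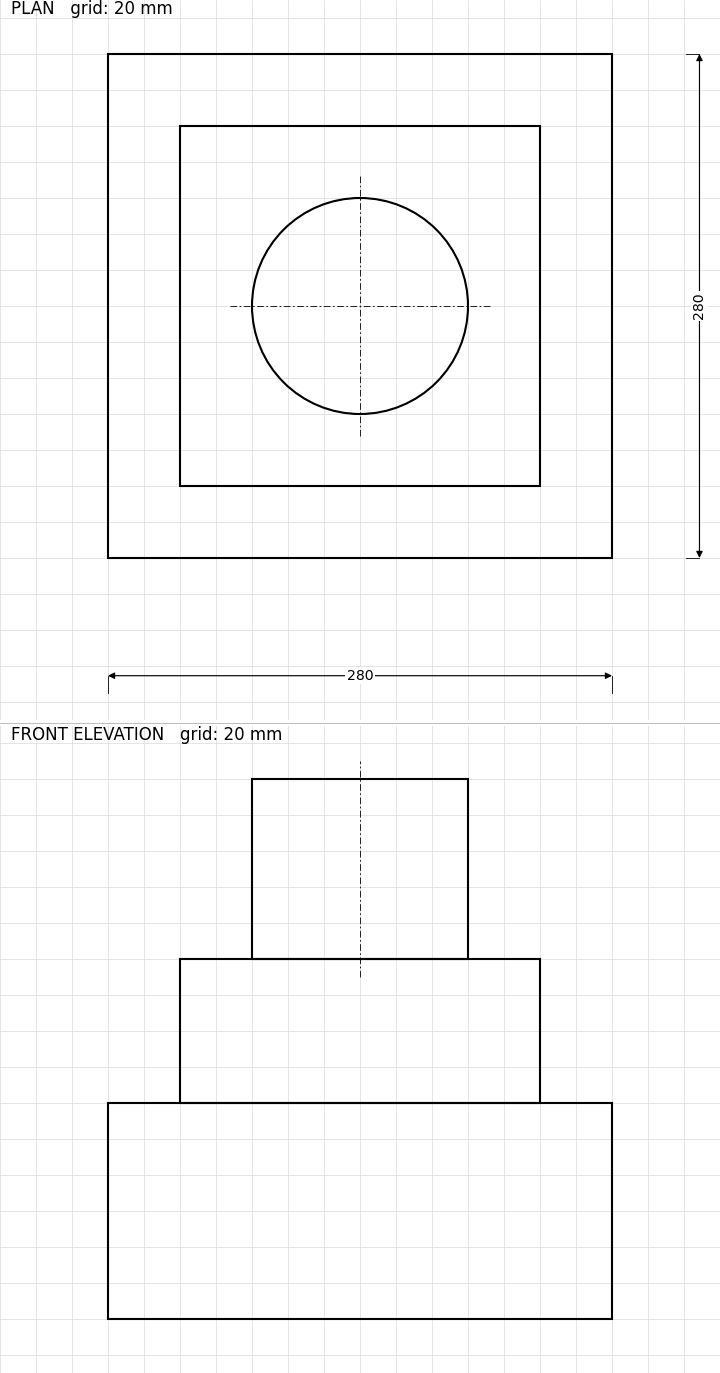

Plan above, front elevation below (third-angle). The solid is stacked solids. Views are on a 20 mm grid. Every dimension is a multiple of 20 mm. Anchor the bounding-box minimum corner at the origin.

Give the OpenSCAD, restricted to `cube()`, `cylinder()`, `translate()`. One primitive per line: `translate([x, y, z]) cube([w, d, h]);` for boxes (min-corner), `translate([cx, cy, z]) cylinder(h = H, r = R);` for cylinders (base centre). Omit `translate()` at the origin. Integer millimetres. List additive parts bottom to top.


cube([280, 280, 120]);
translate([40, 40, 120]) cube([200, 200, 80]);
translate([140, 140, 200]) cylinder(h = 100, r = 60);
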